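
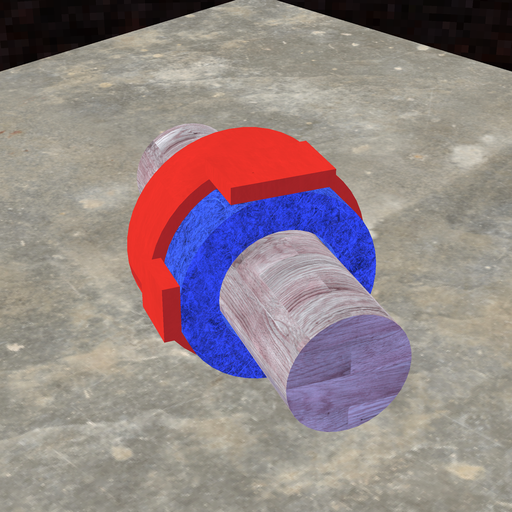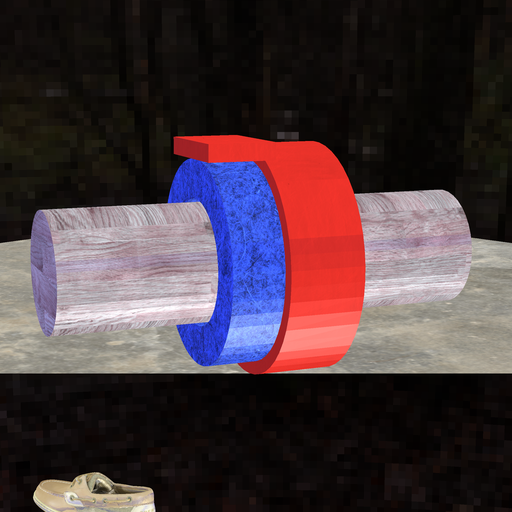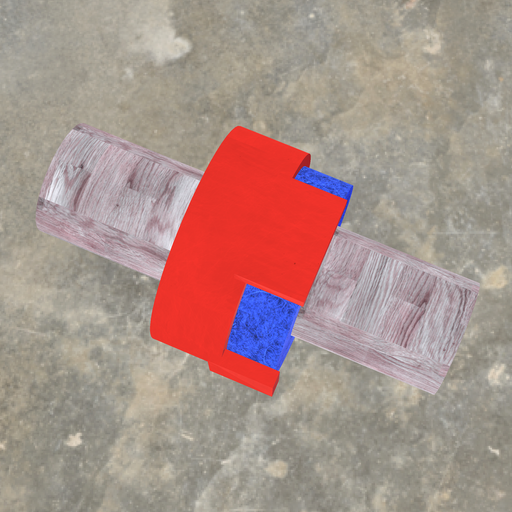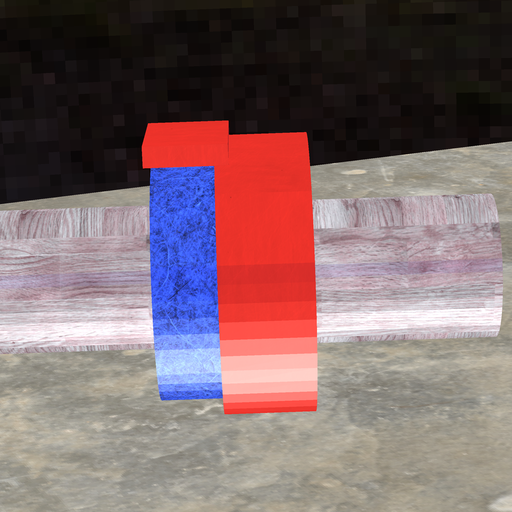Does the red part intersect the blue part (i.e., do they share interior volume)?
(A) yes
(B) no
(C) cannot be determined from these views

(A) yes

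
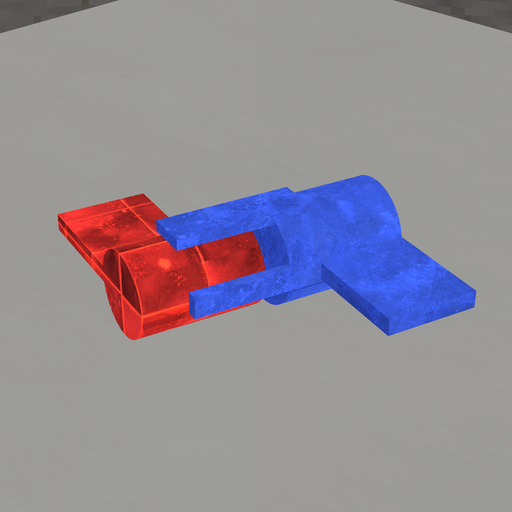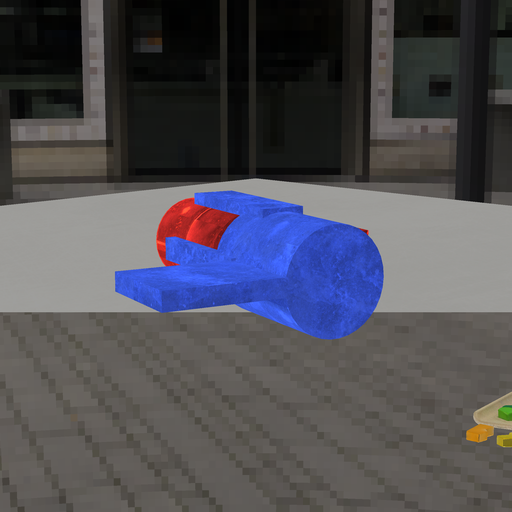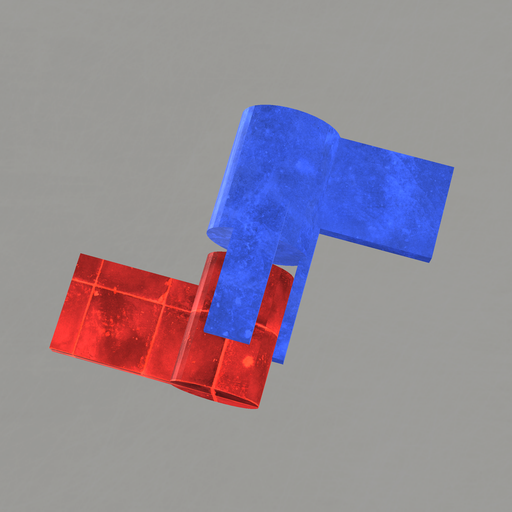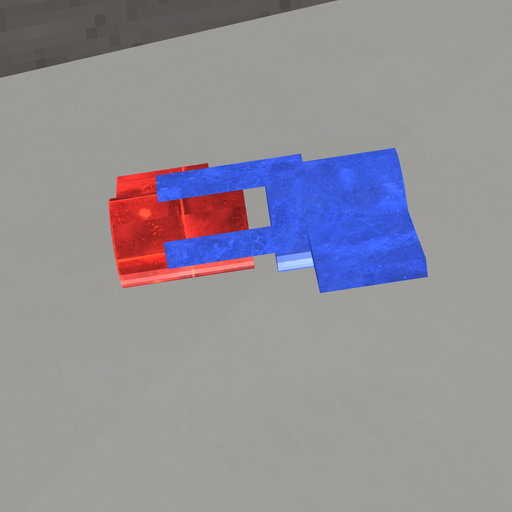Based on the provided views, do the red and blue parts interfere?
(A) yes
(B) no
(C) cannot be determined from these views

(B) no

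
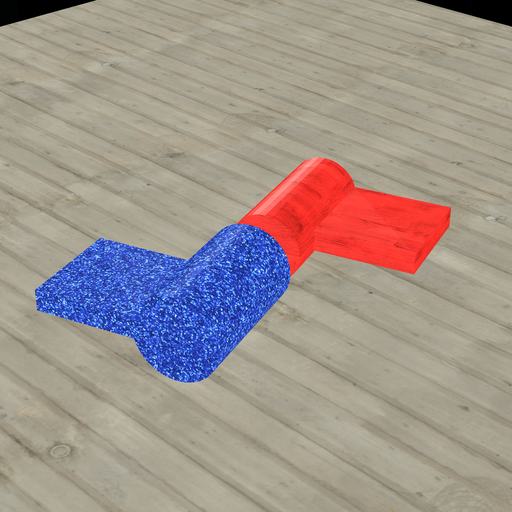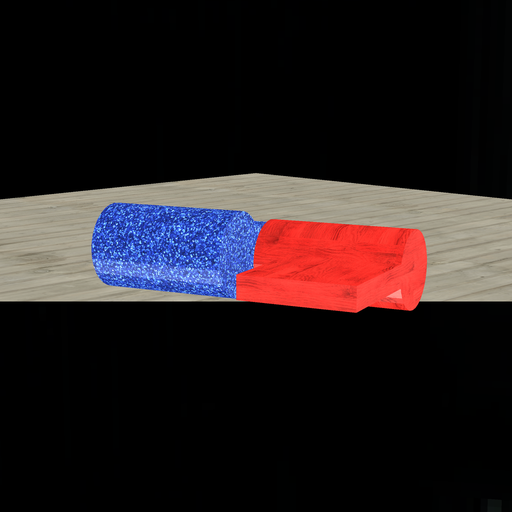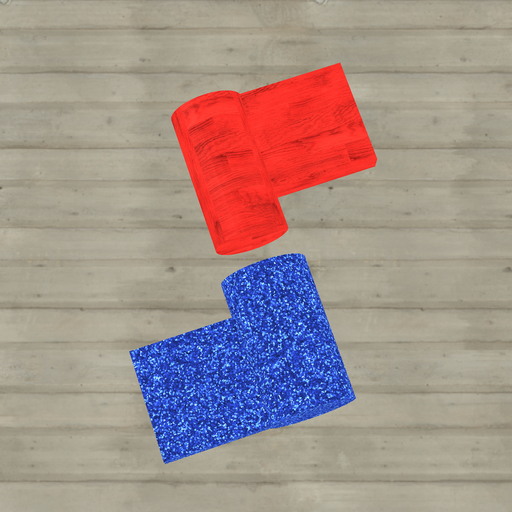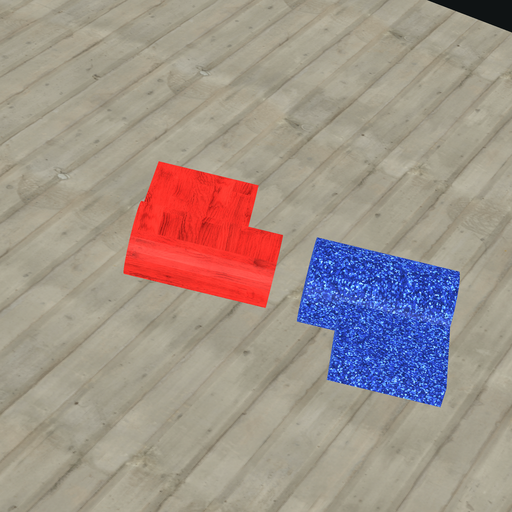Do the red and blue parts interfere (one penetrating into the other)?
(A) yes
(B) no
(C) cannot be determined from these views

(B) no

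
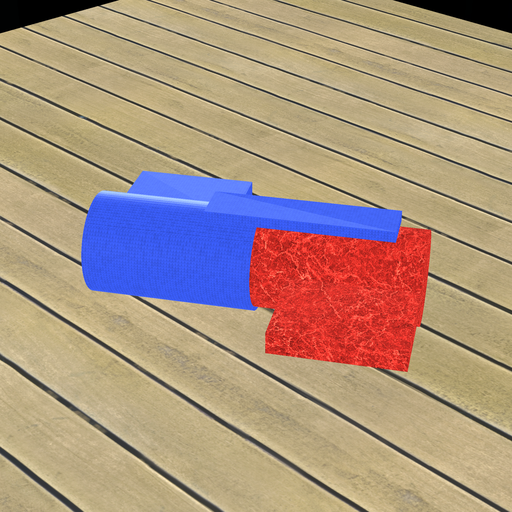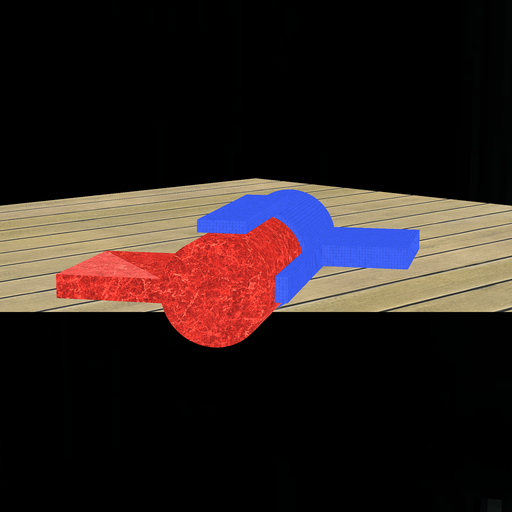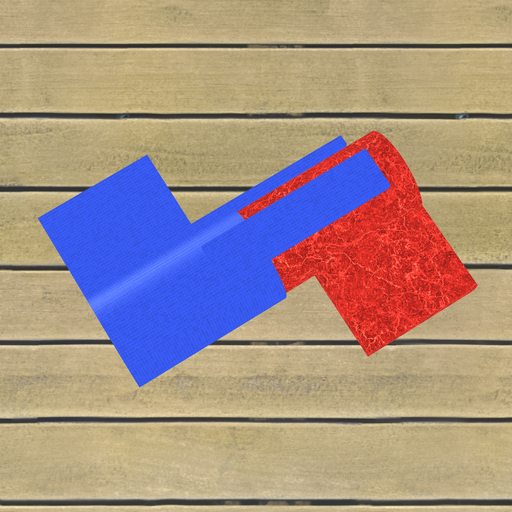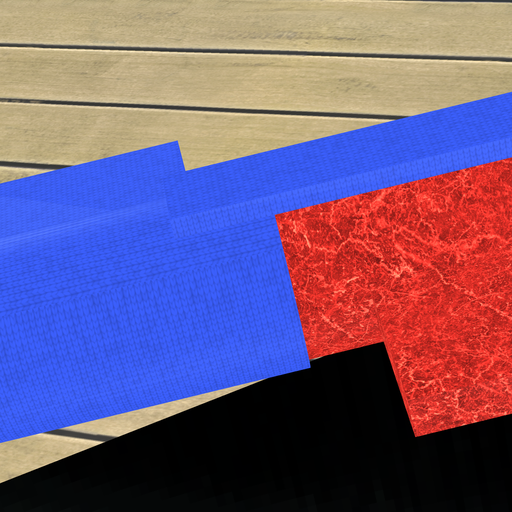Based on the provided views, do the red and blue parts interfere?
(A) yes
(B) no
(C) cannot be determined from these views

(A) yes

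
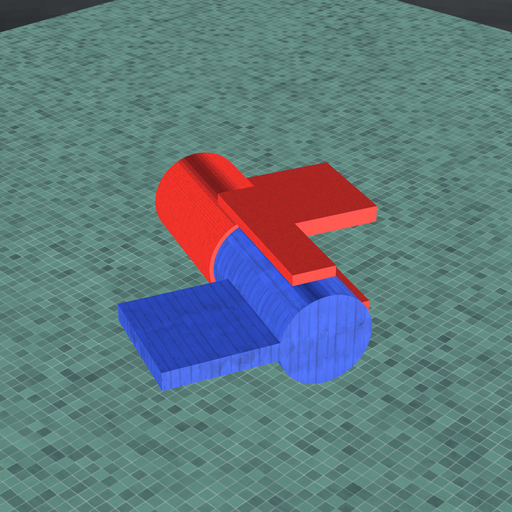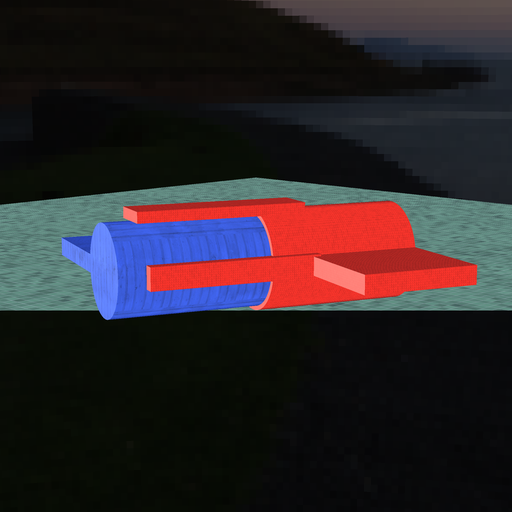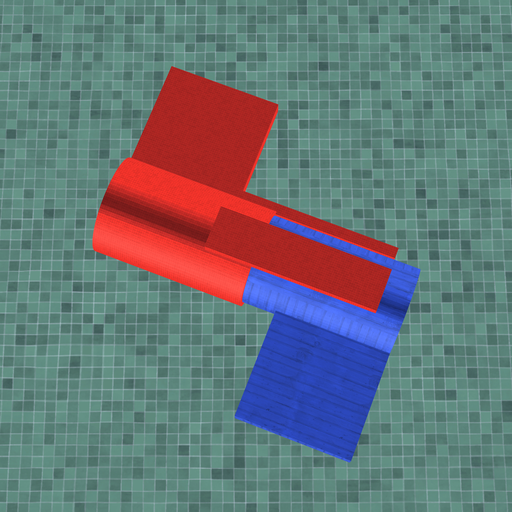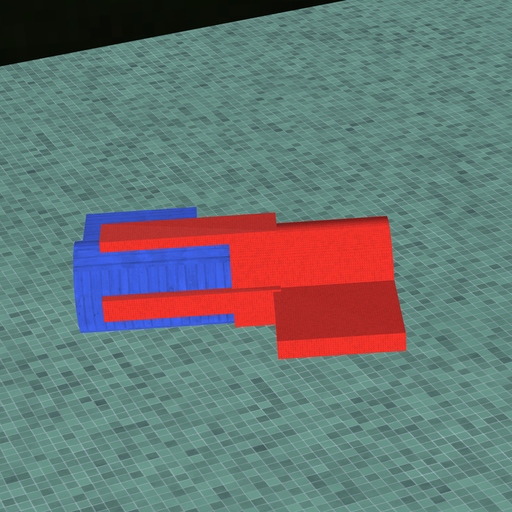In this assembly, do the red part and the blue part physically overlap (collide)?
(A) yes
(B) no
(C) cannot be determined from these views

(A) yes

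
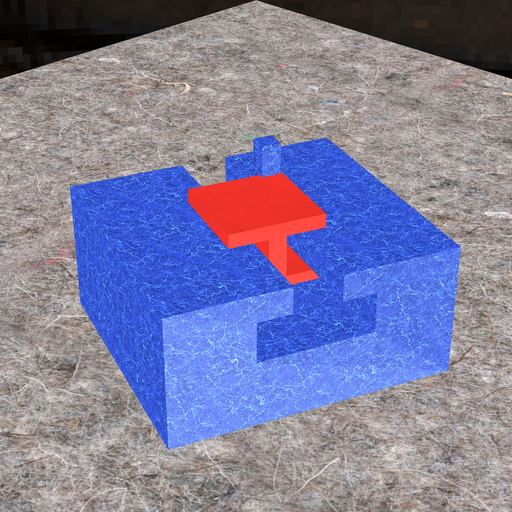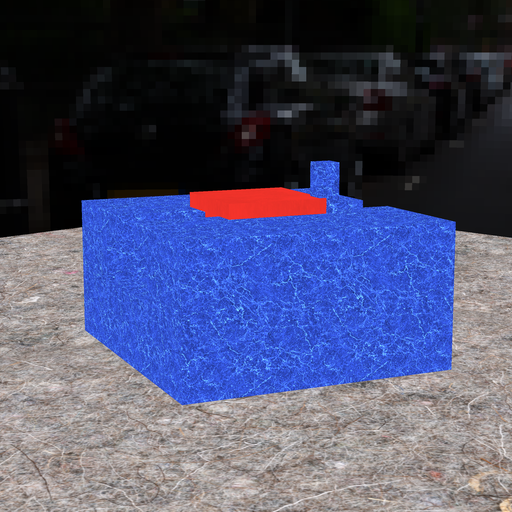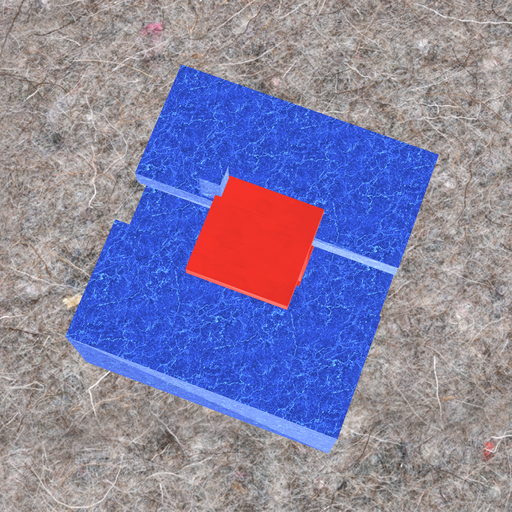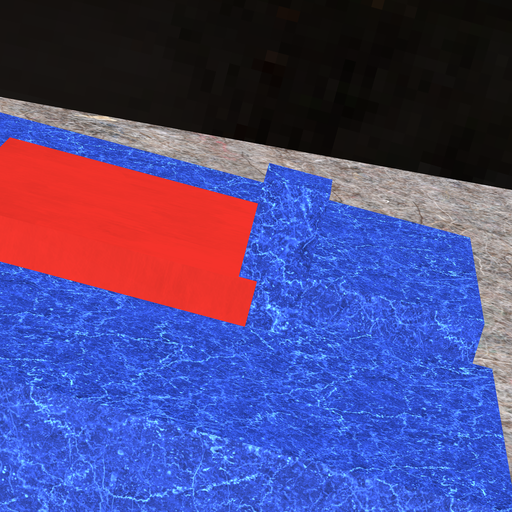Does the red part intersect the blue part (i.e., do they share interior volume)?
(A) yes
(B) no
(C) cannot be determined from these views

(A) yes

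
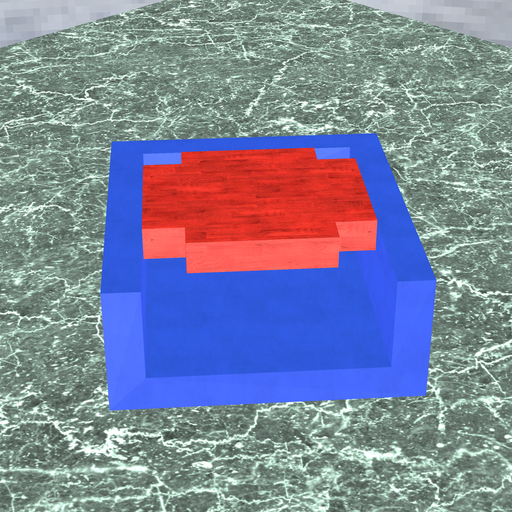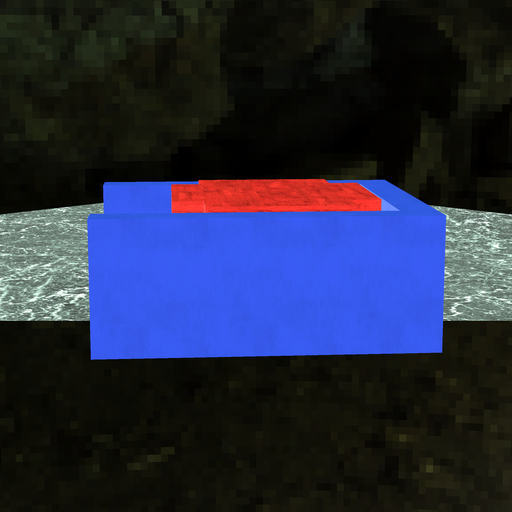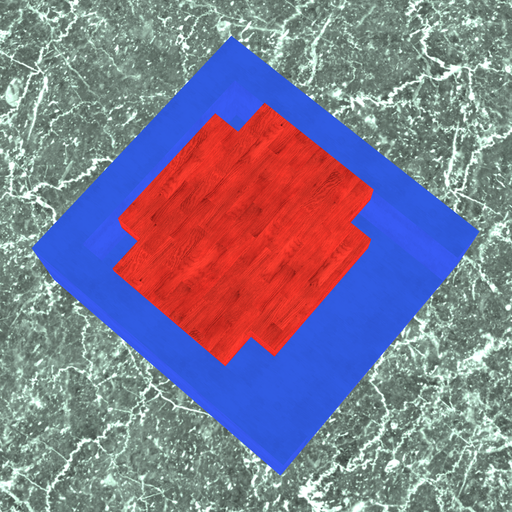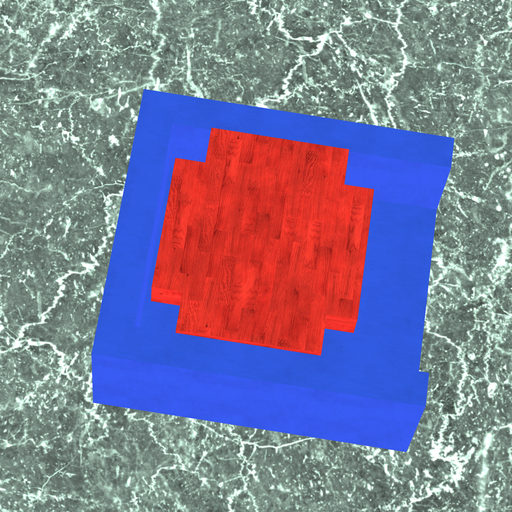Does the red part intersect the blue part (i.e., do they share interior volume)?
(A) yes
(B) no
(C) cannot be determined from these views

(B) no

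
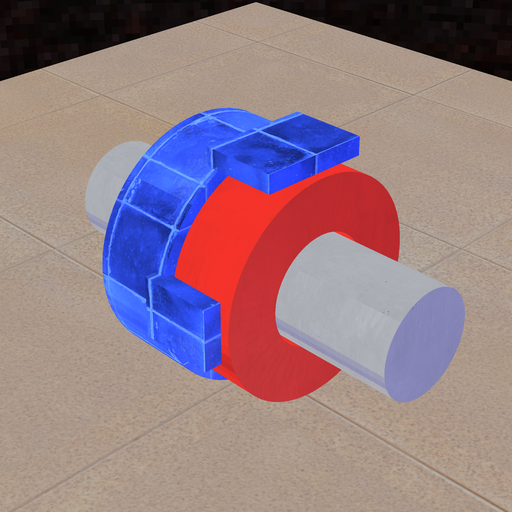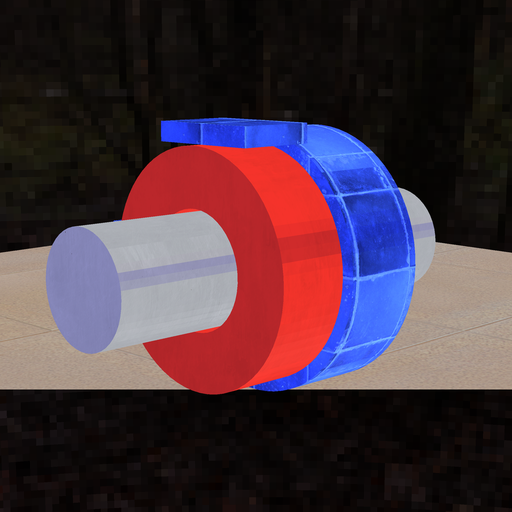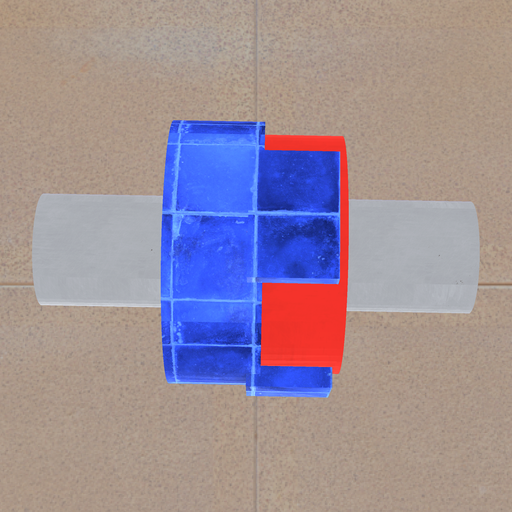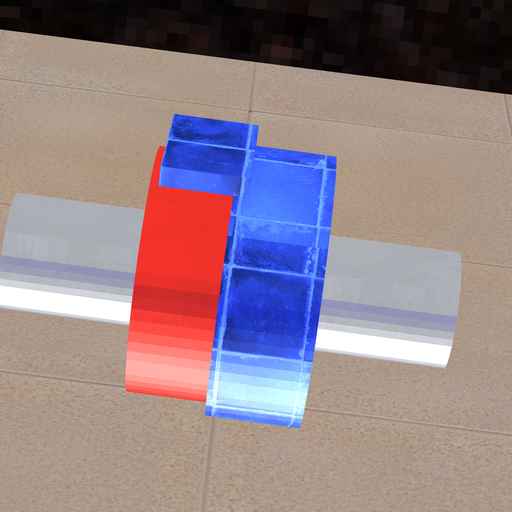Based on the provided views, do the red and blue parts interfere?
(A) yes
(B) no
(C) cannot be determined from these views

(A) yes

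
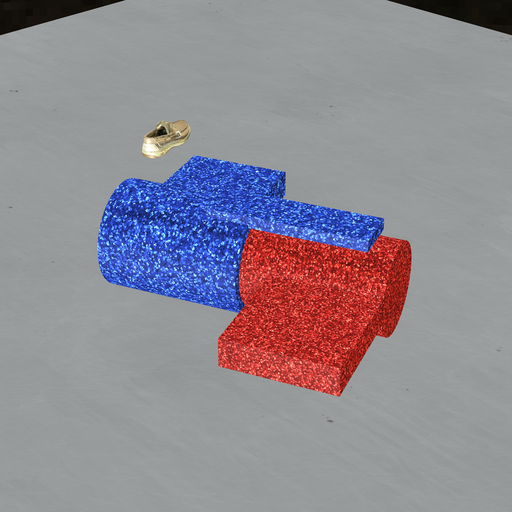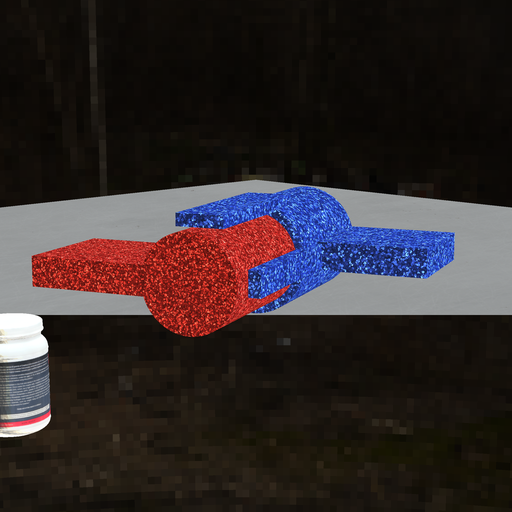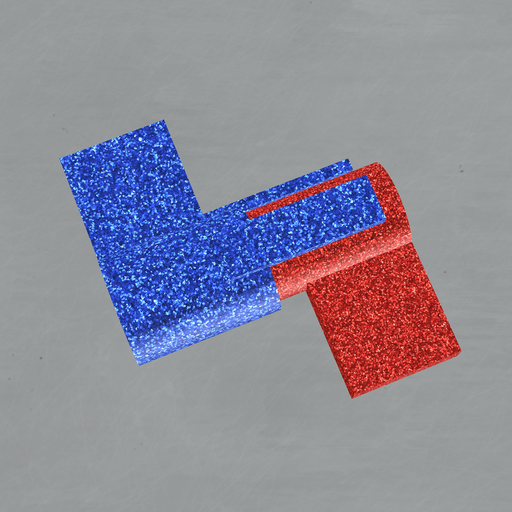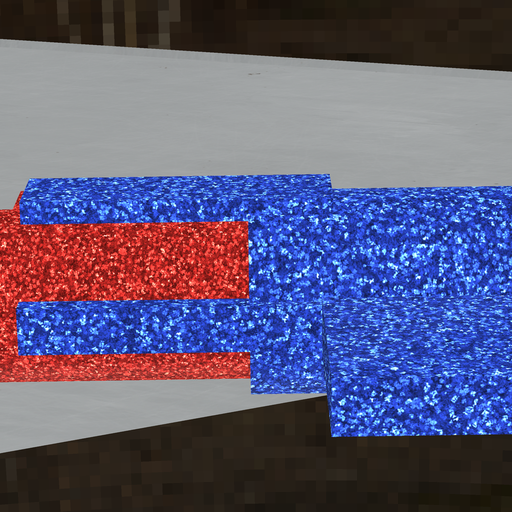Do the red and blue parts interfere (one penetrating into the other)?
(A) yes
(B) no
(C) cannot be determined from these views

(A) yes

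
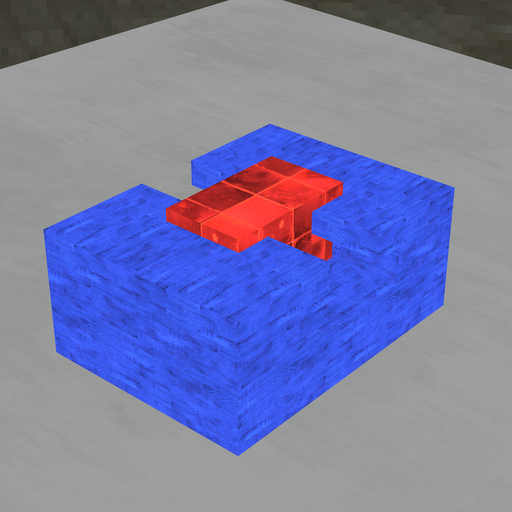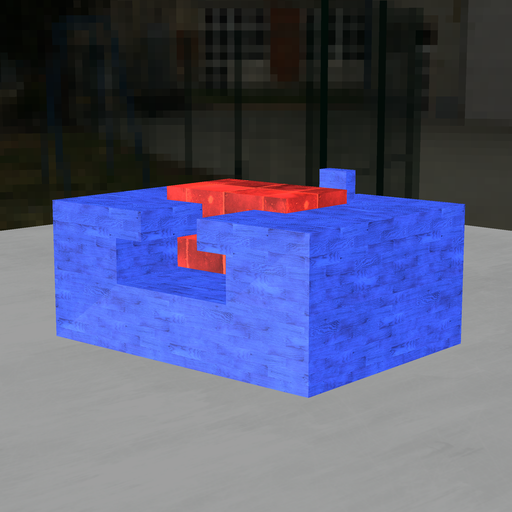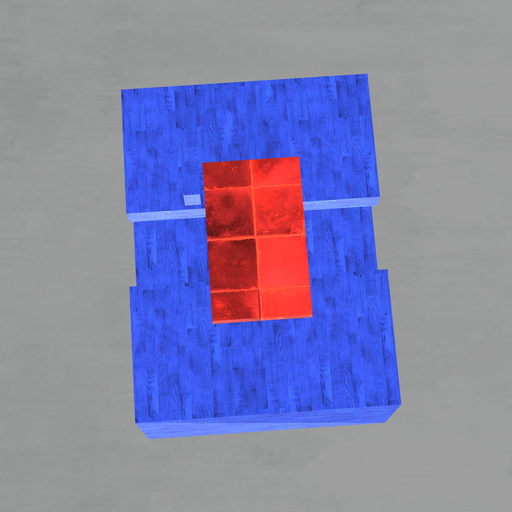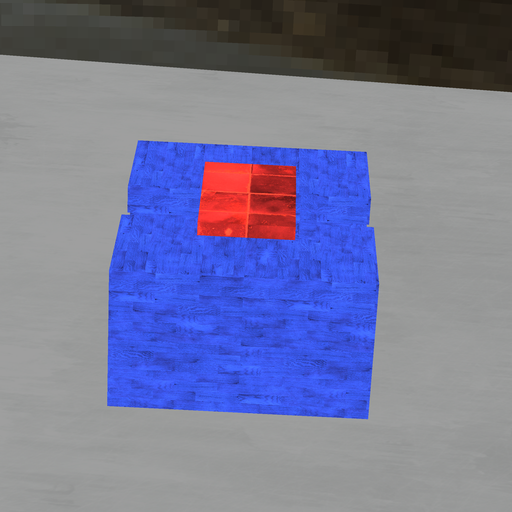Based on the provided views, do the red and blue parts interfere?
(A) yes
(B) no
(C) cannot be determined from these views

(B) no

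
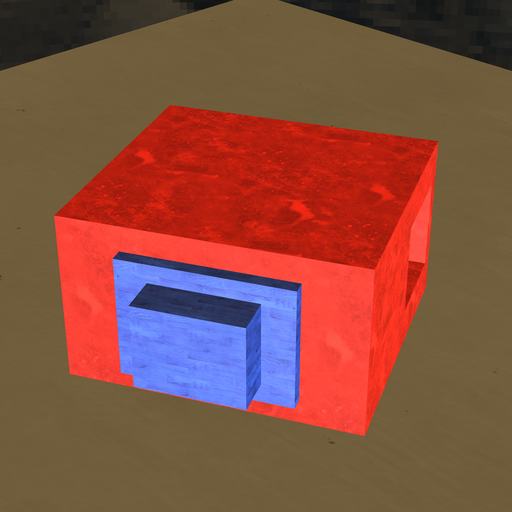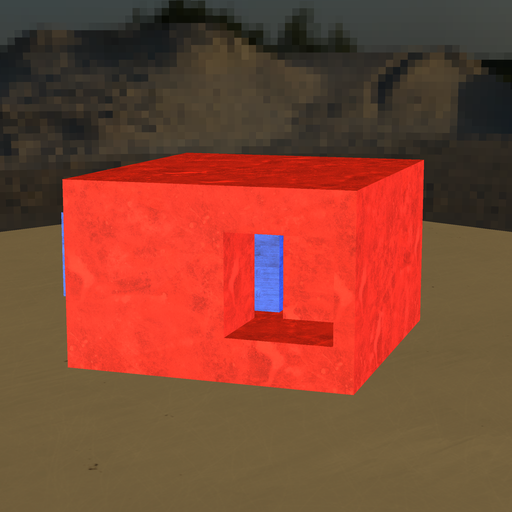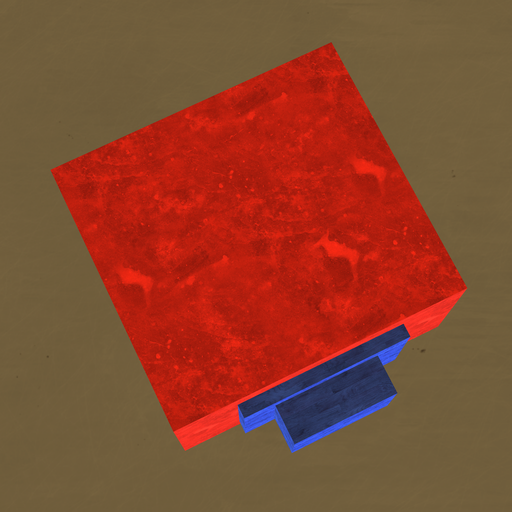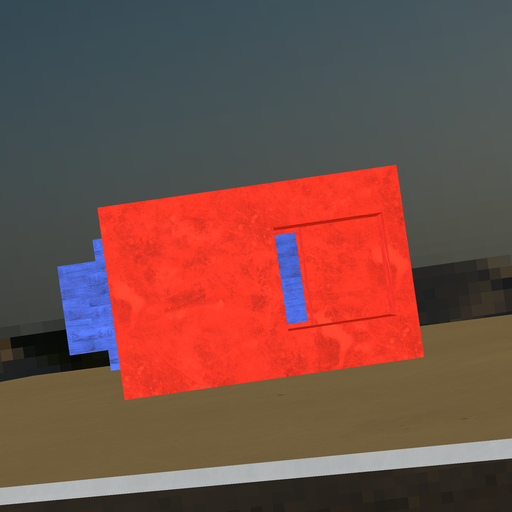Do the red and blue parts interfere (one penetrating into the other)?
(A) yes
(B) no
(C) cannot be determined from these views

(B) no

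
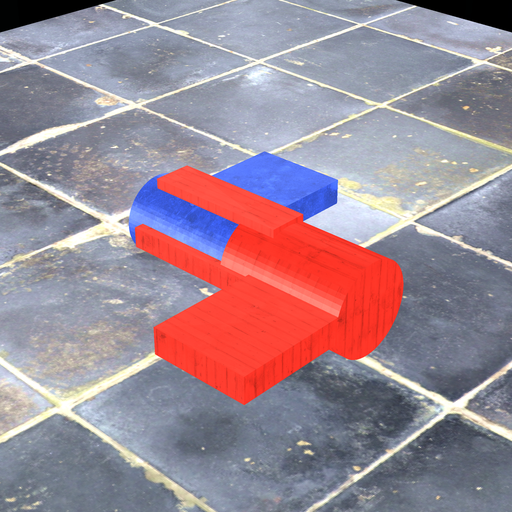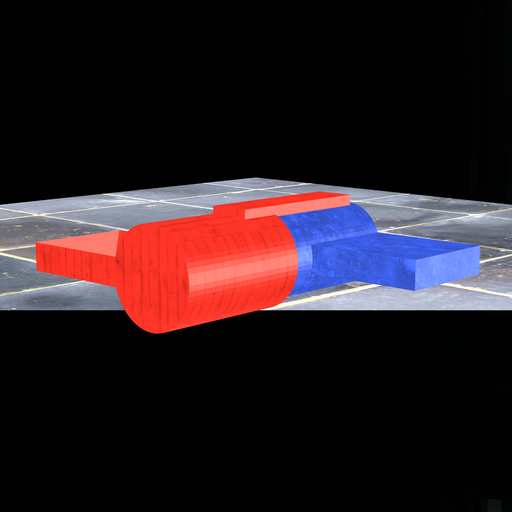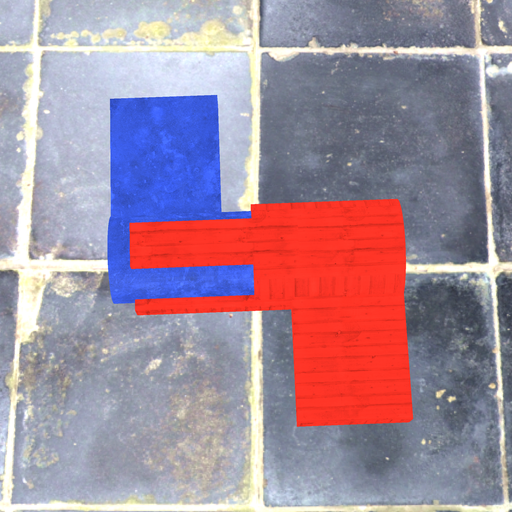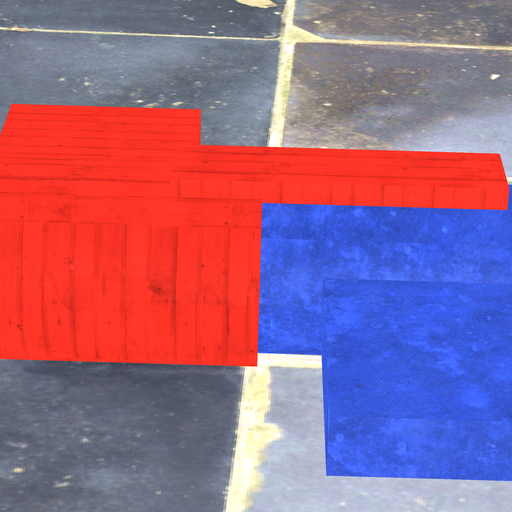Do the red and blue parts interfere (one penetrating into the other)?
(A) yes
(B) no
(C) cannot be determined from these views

(A) yes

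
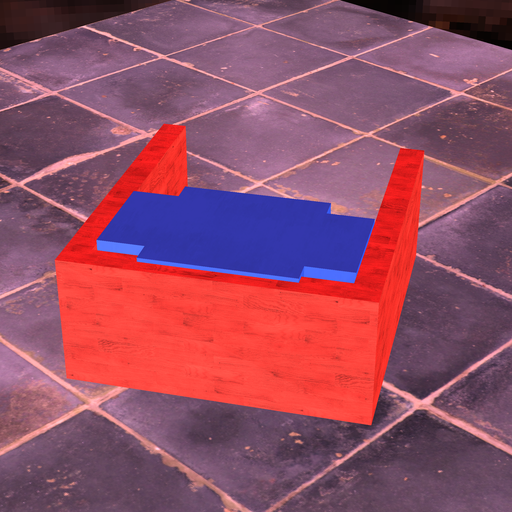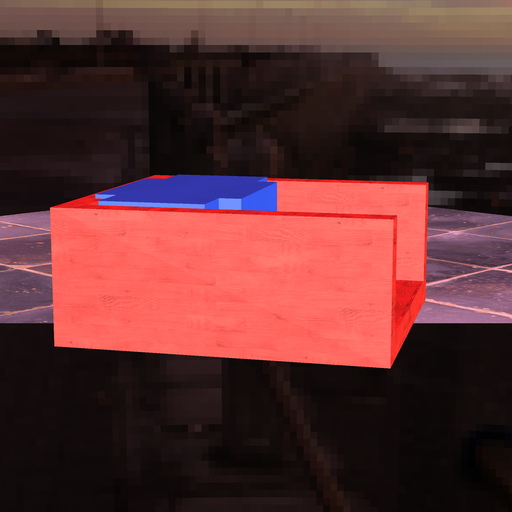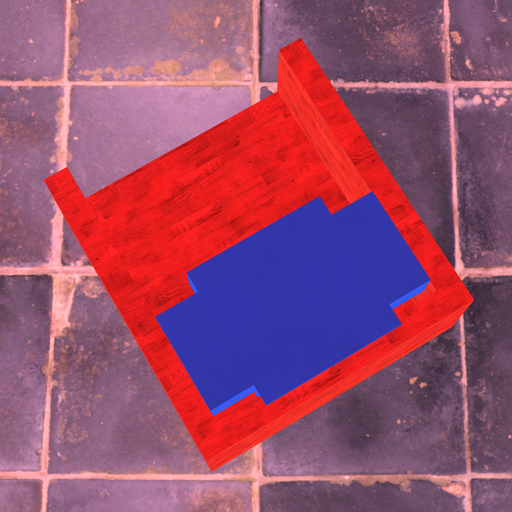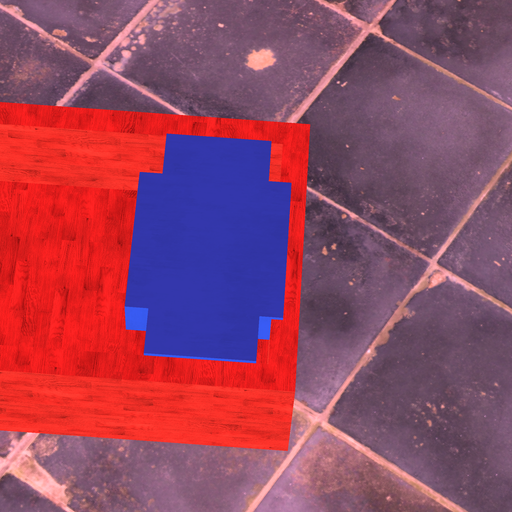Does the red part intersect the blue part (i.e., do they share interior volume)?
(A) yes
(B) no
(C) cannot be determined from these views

(A) yes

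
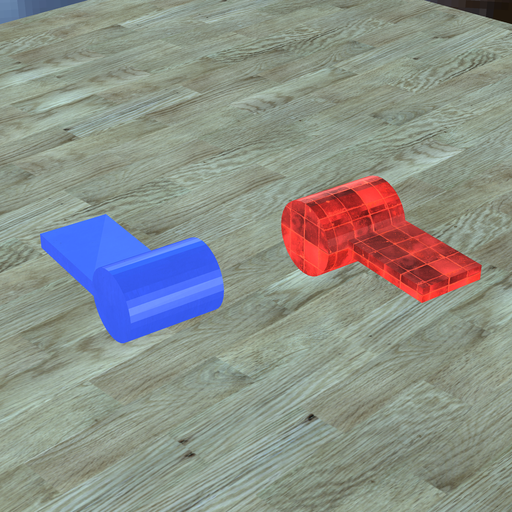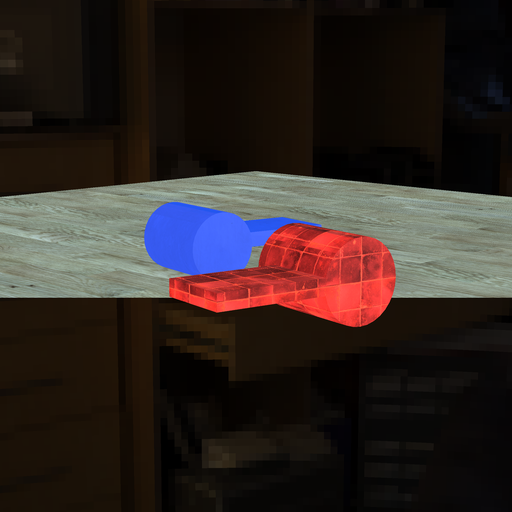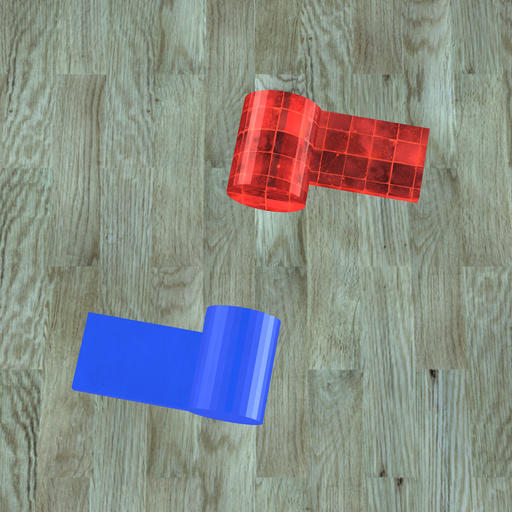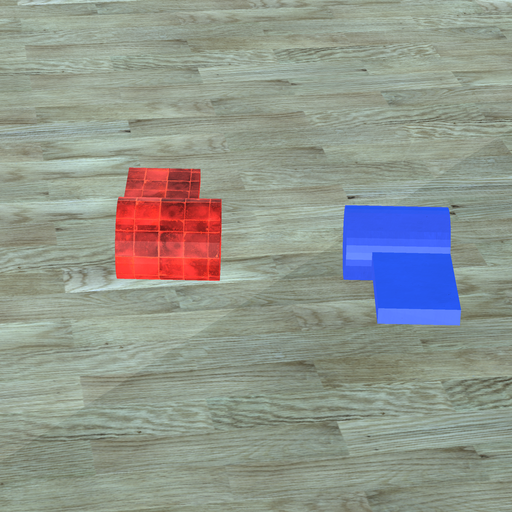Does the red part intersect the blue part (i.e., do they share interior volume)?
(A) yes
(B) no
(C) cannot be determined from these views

(B) no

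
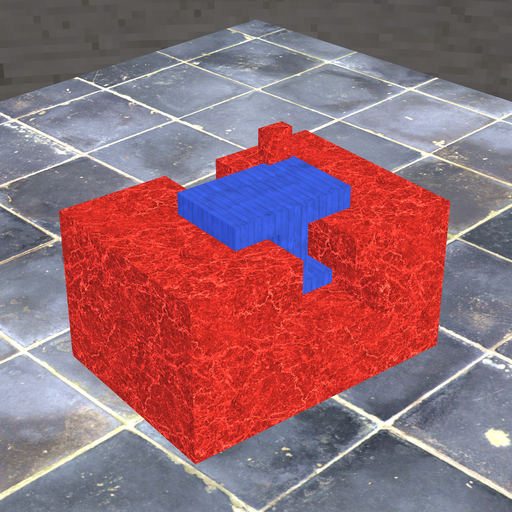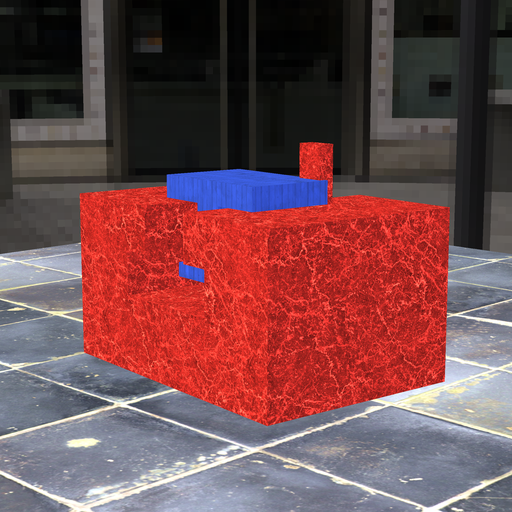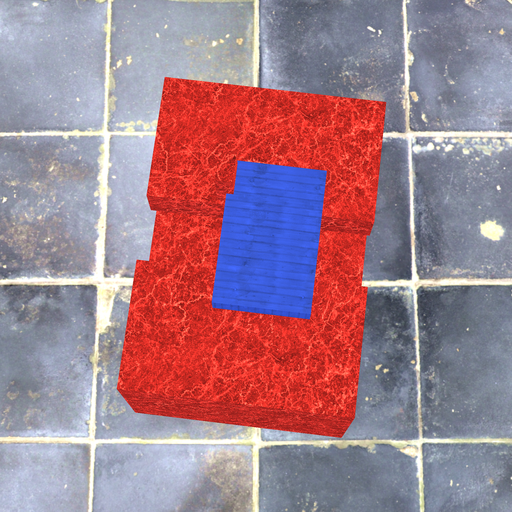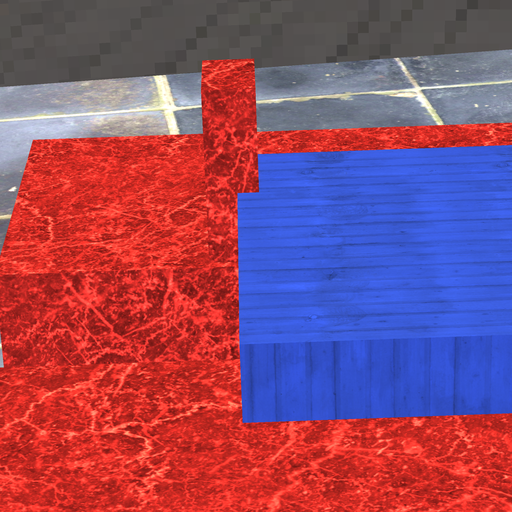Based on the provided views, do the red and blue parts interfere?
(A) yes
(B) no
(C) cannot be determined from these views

(A) yes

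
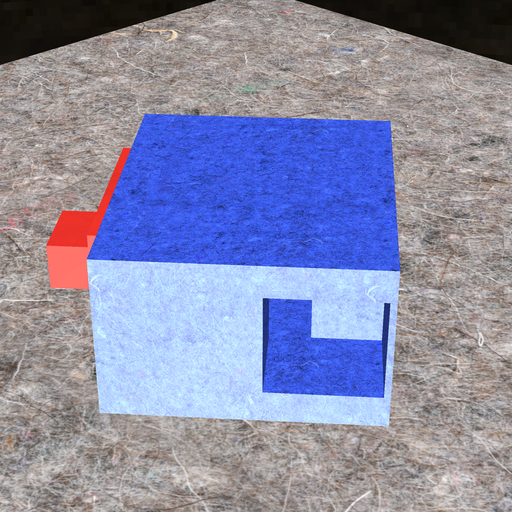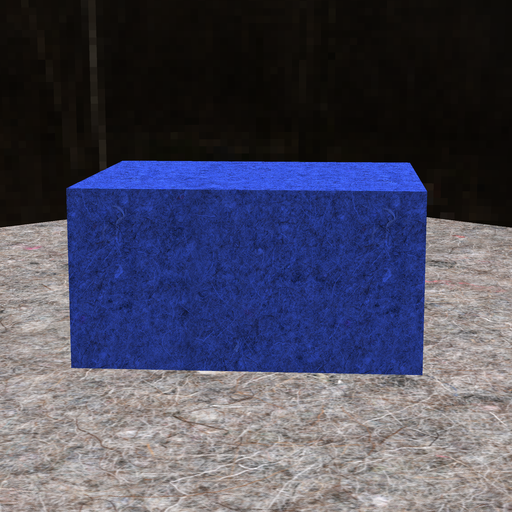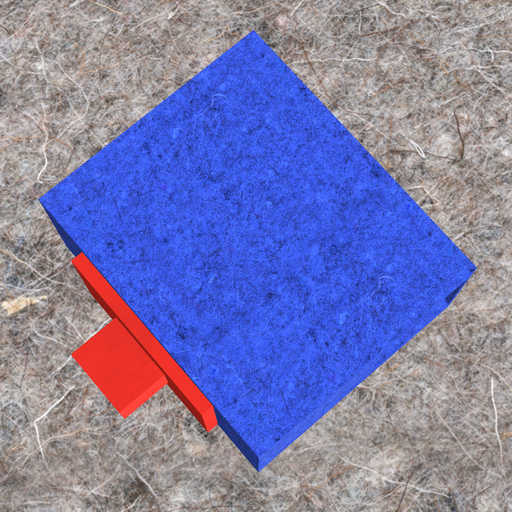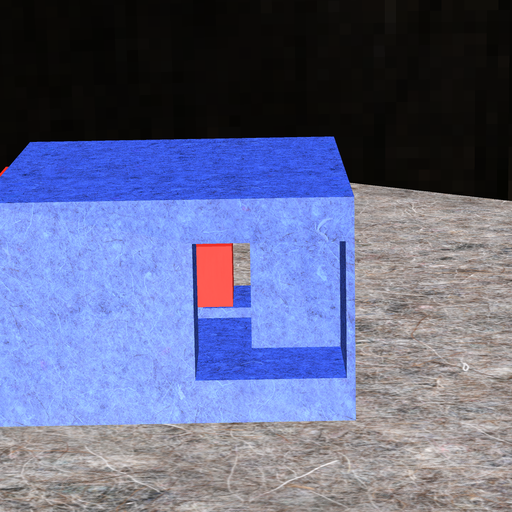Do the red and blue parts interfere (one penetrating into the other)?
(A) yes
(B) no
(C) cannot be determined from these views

(B) no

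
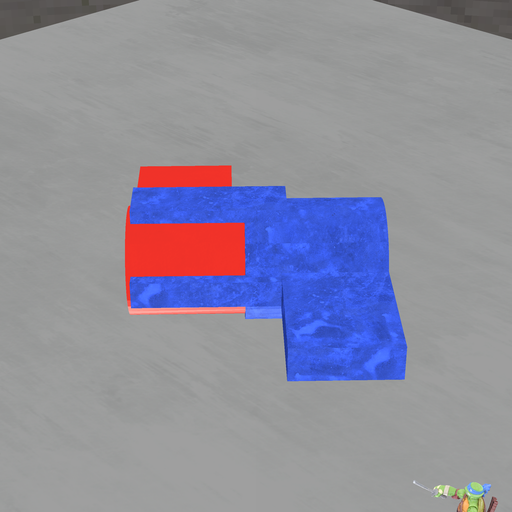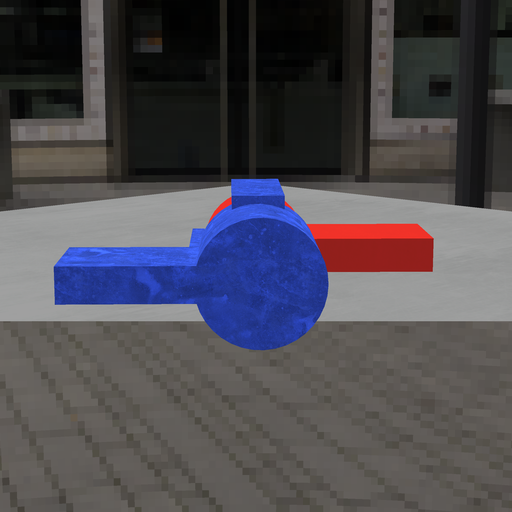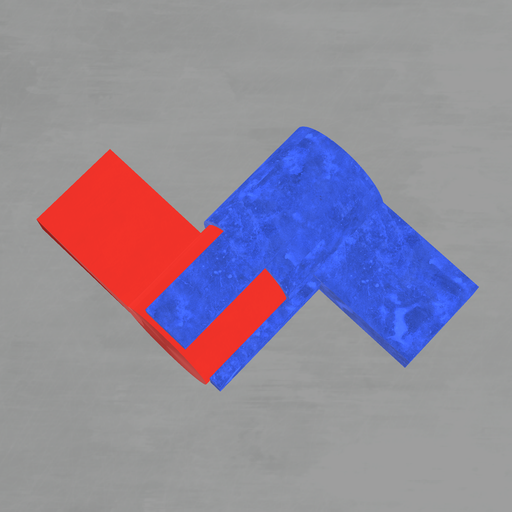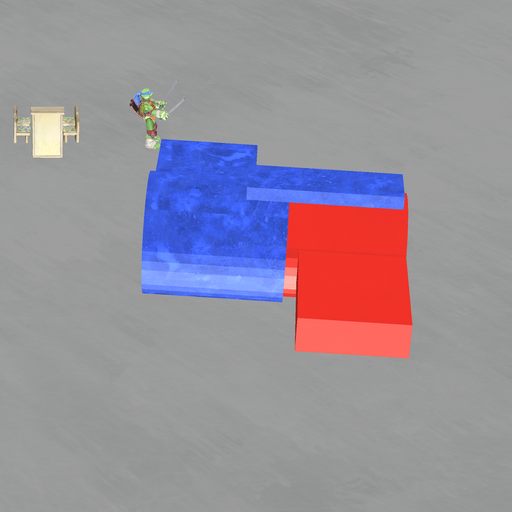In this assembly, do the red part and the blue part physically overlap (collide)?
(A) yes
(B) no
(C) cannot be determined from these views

(A) yes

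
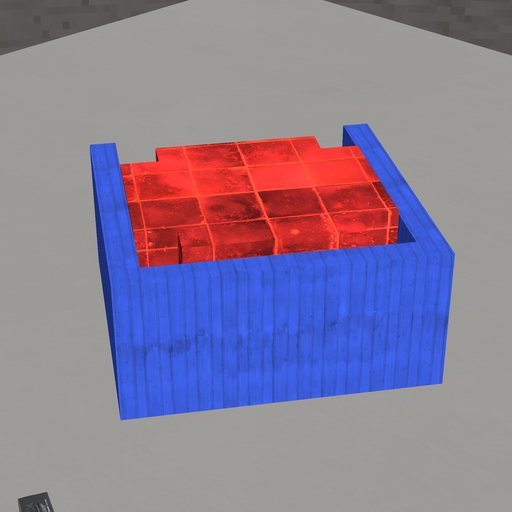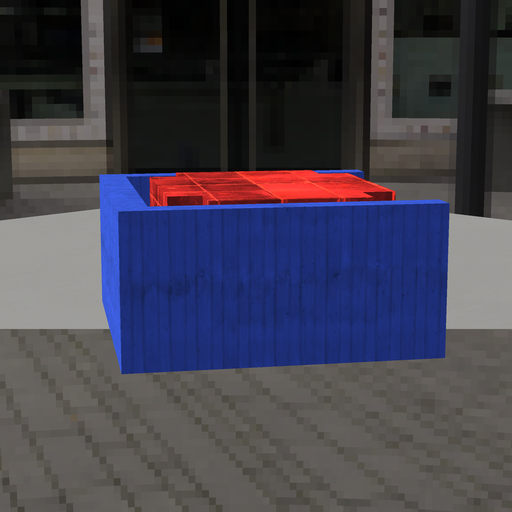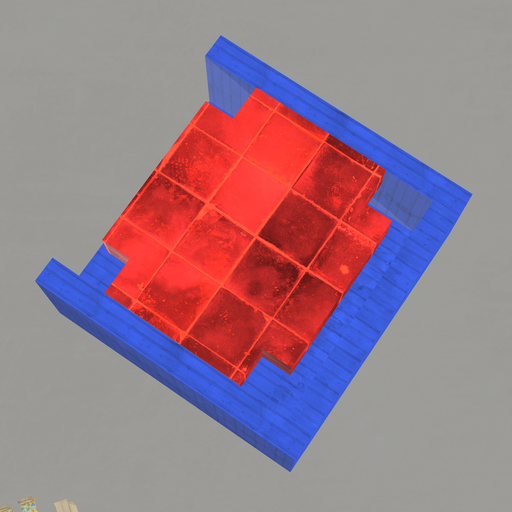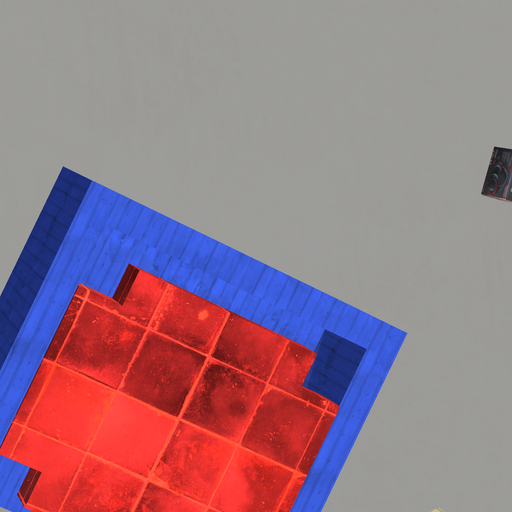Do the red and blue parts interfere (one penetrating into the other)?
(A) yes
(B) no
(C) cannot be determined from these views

(B) no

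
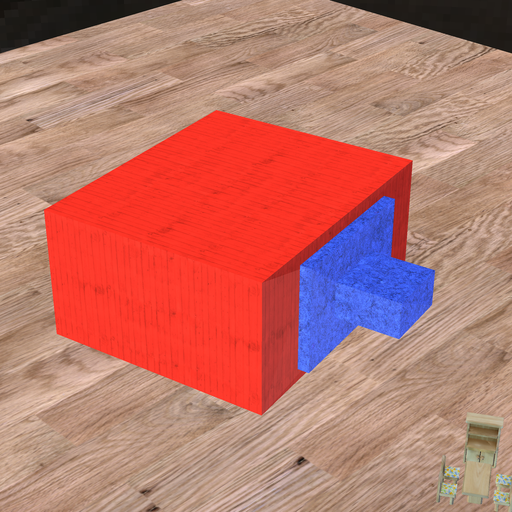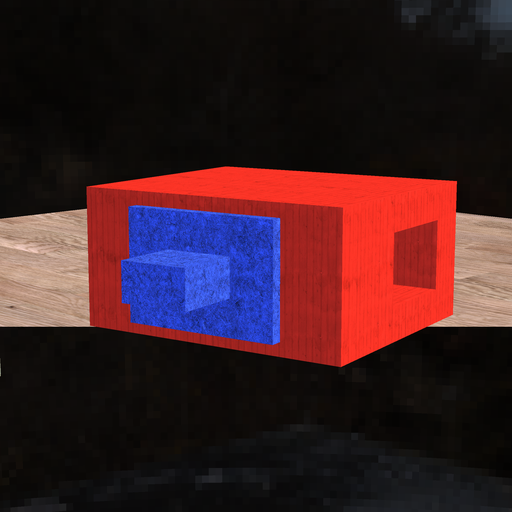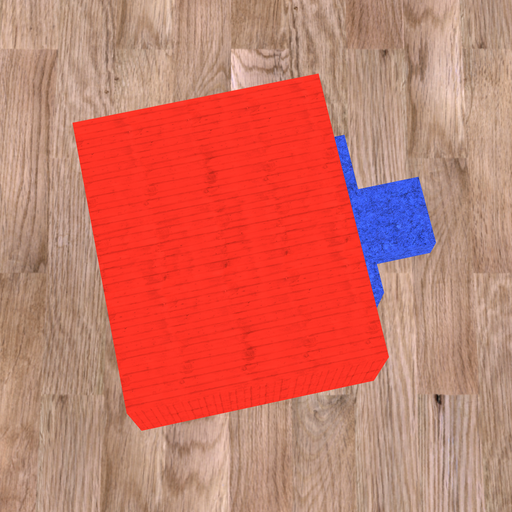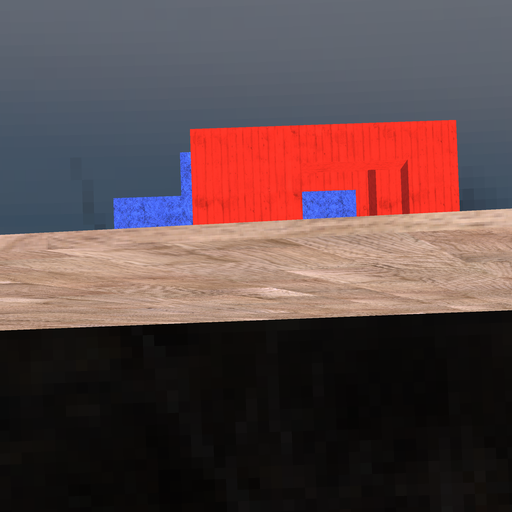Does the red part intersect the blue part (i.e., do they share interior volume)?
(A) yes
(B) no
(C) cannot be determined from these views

(B) no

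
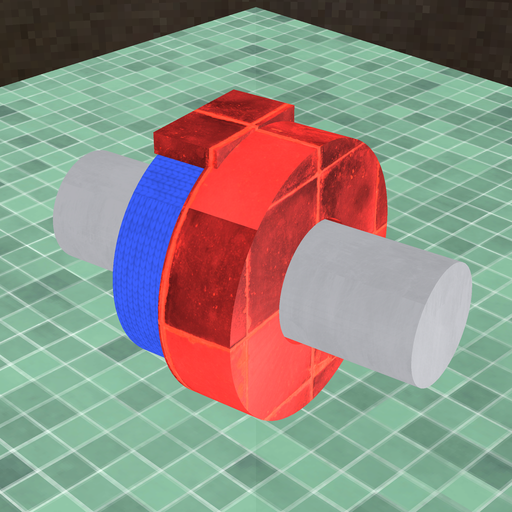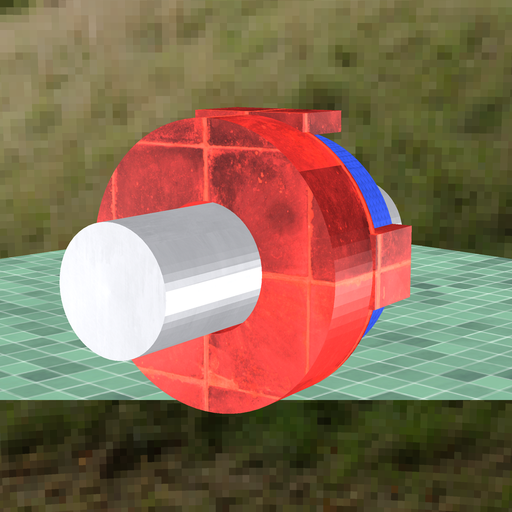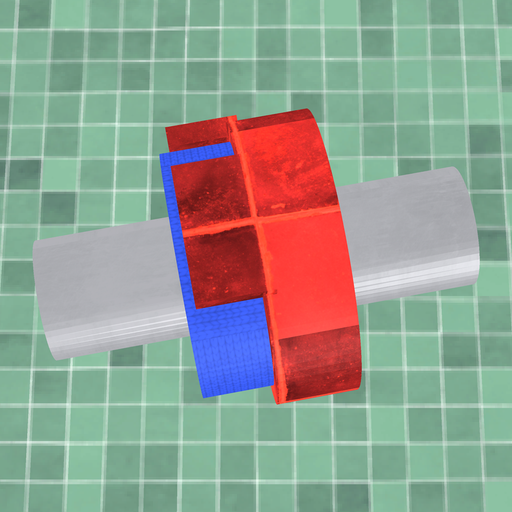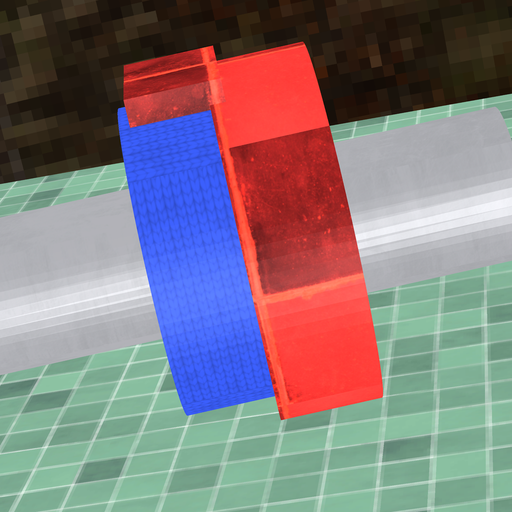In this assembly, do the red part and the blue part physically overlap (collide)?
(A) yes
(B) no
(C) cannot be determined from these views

(A) yes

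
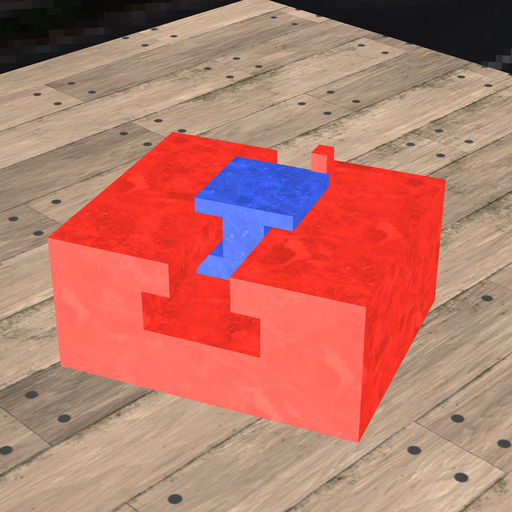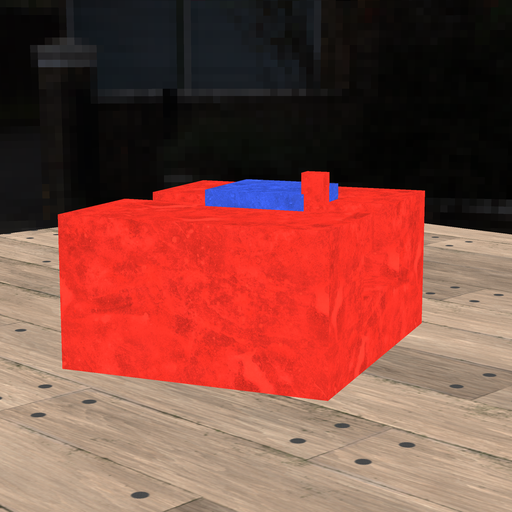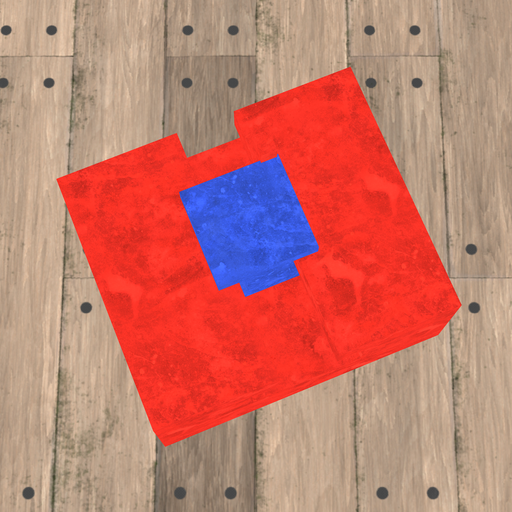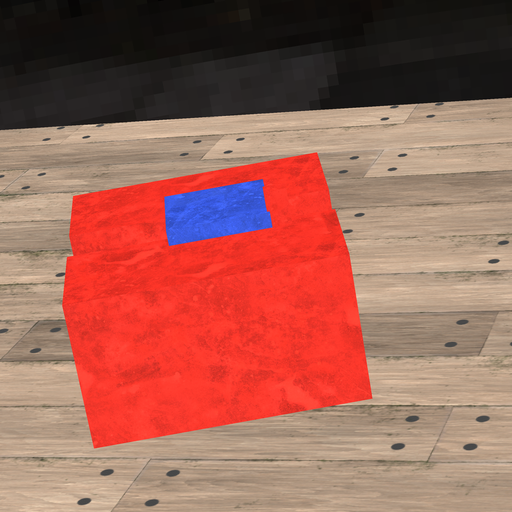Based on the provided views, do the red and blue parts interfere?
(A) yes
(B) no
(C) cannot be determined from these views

(A) yes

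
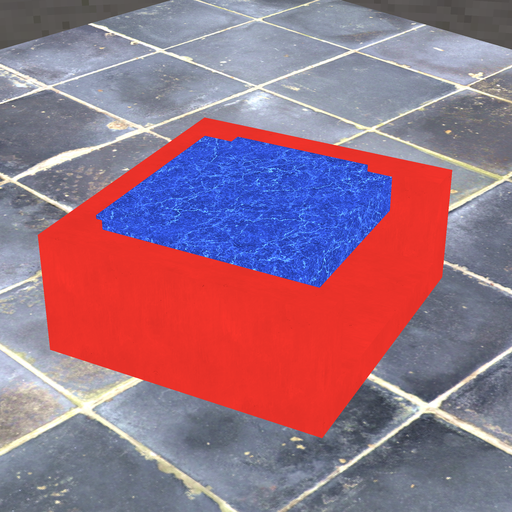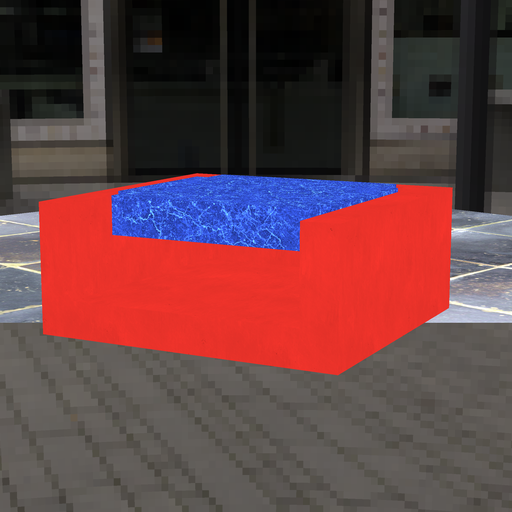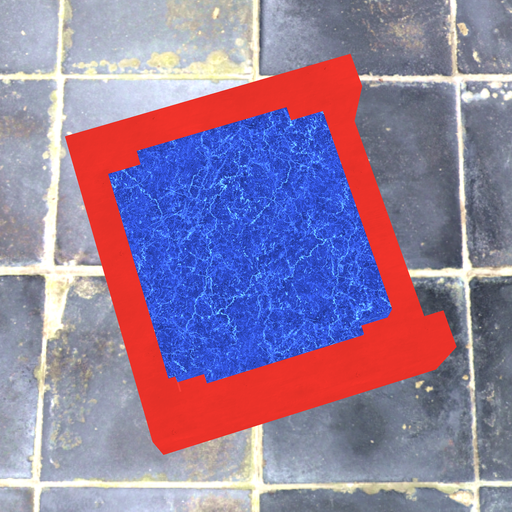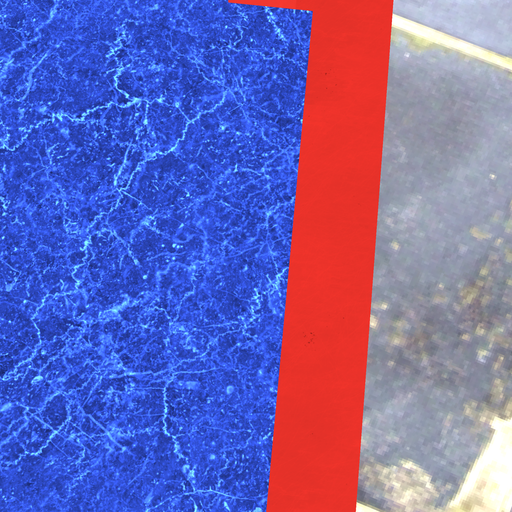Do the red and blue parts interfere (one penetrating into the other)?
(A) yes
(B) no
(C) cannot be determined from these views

(A) yes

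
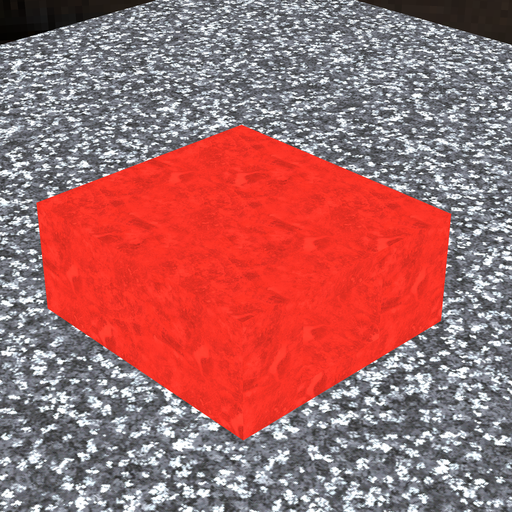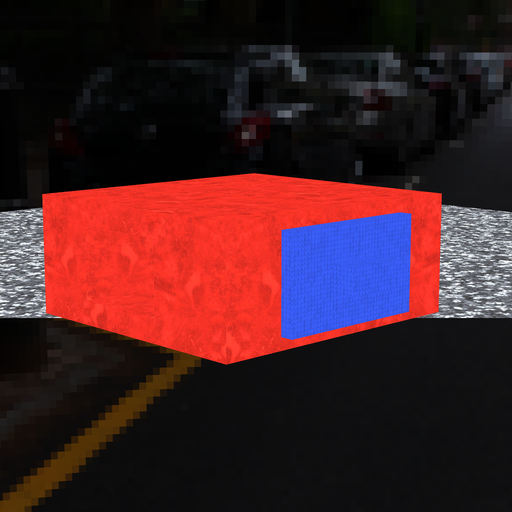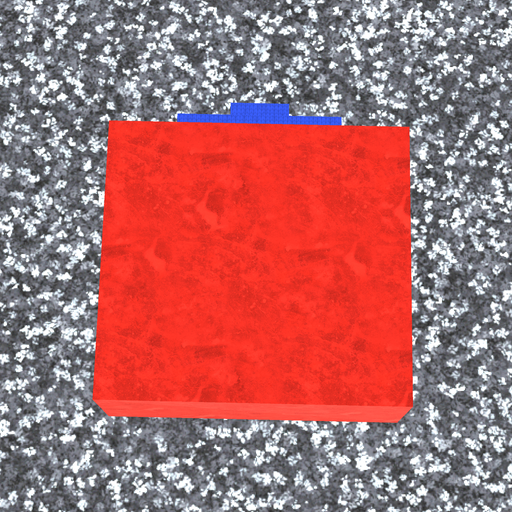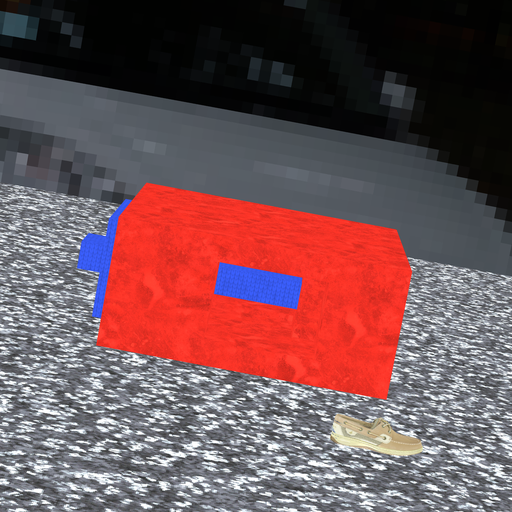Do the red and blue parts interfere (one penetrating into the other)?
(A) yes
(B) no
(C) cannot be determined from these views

(A) yes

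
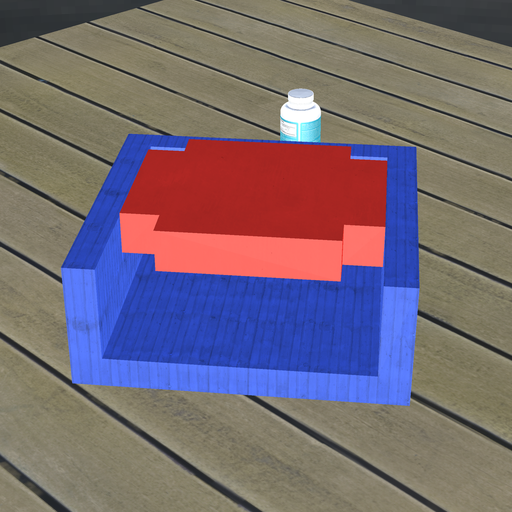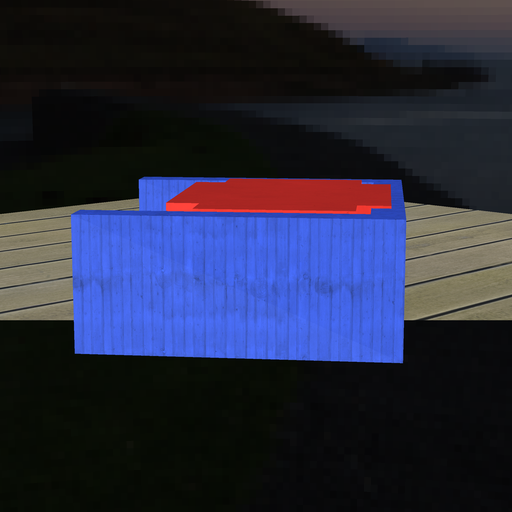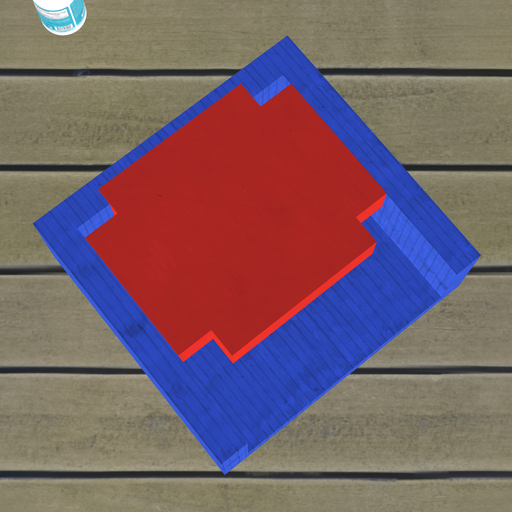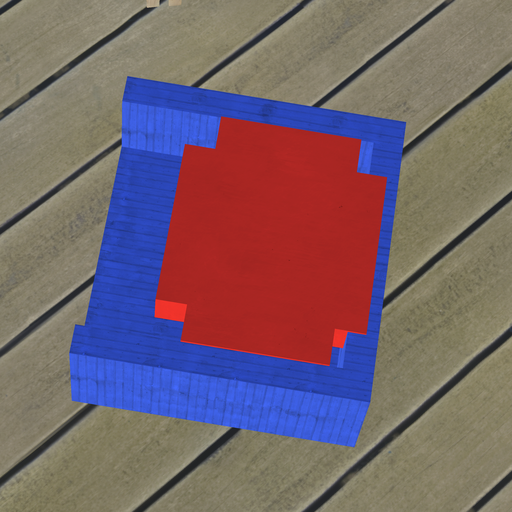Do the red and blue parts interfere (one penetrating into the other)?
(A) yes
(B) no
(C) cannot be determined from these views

(A) yes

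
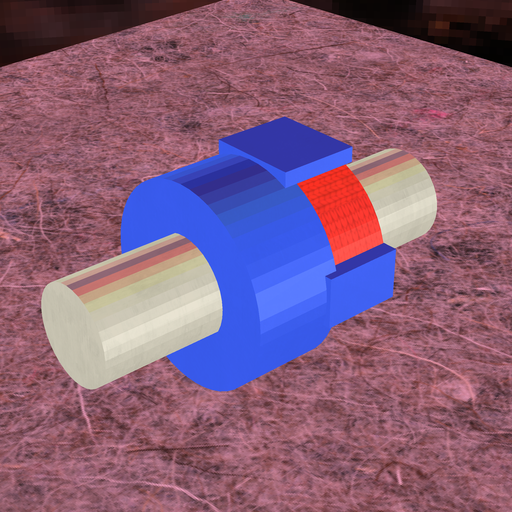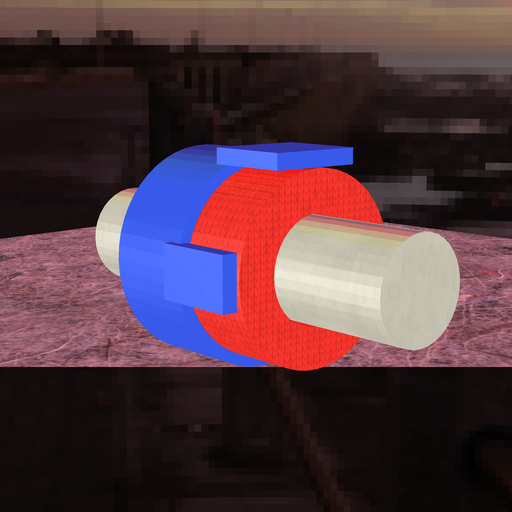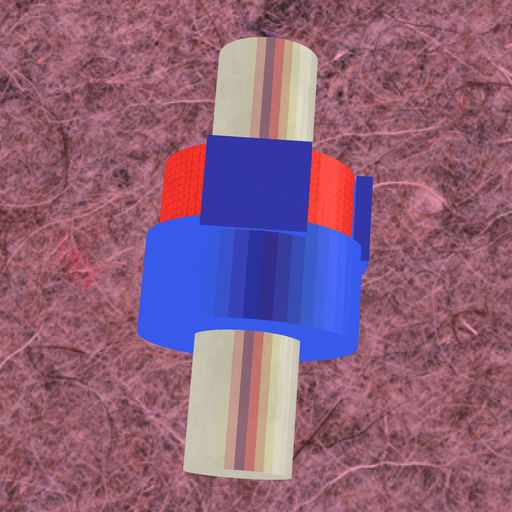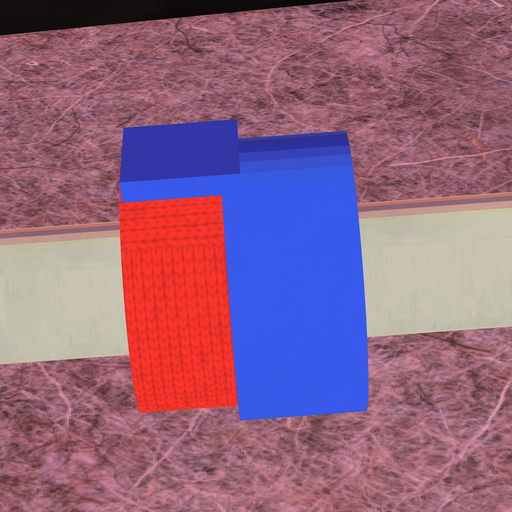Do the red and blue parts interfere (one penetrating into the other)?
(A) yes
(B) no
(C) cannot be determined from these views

(A) yes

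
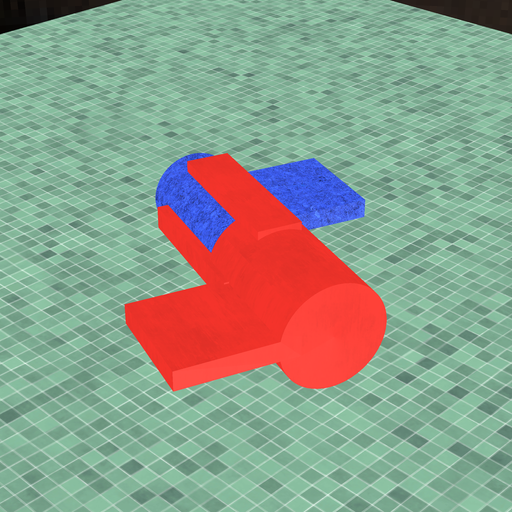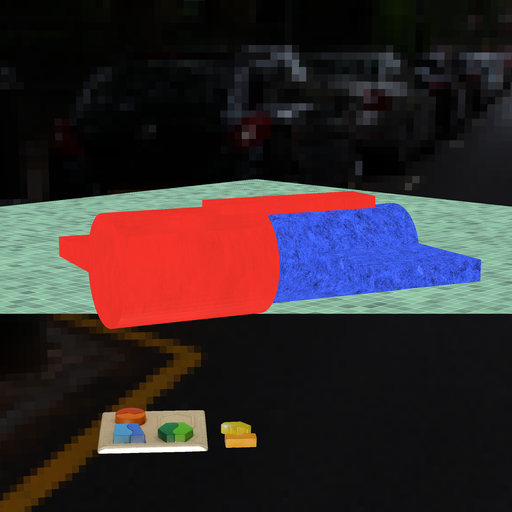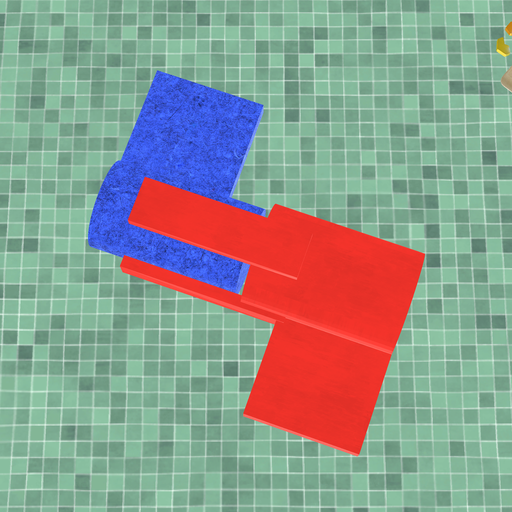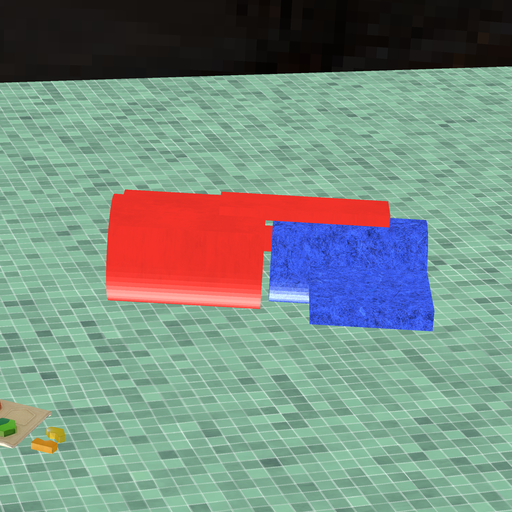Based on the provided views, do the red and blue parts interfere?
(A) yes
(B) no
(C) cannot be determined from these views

(B) no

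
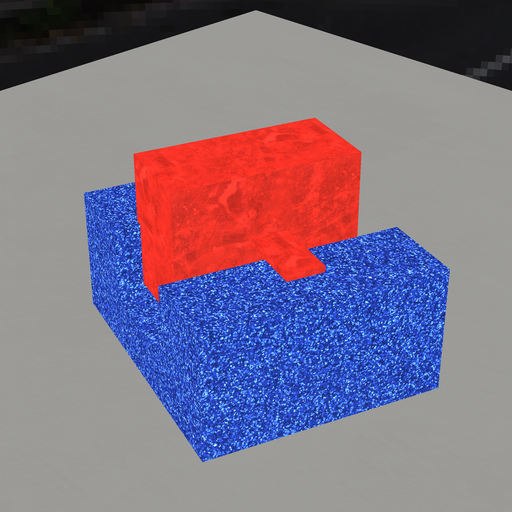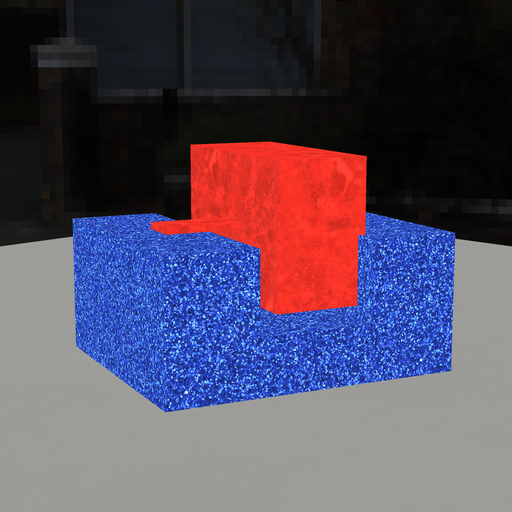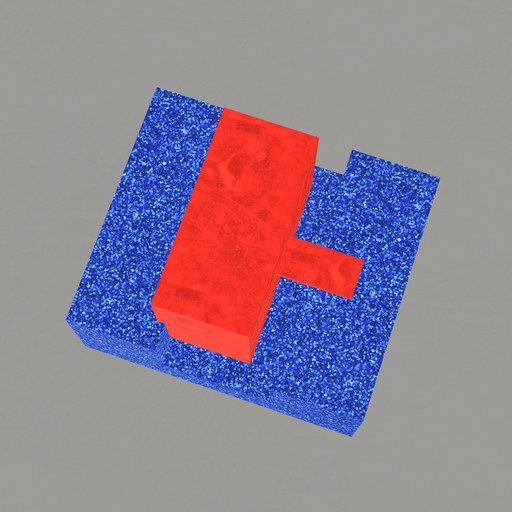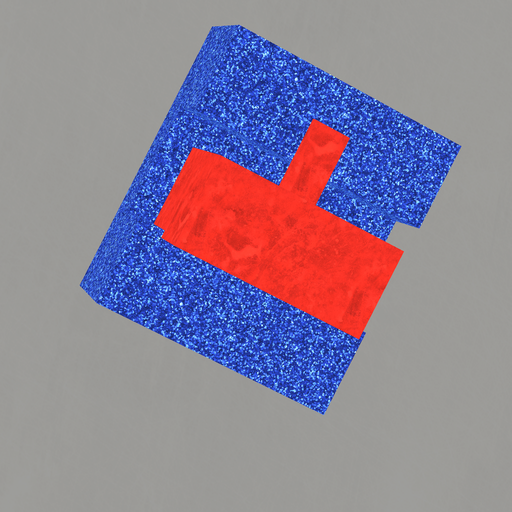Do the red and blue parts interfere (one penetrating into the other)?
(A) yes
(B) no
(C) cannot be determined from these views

(A) yes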